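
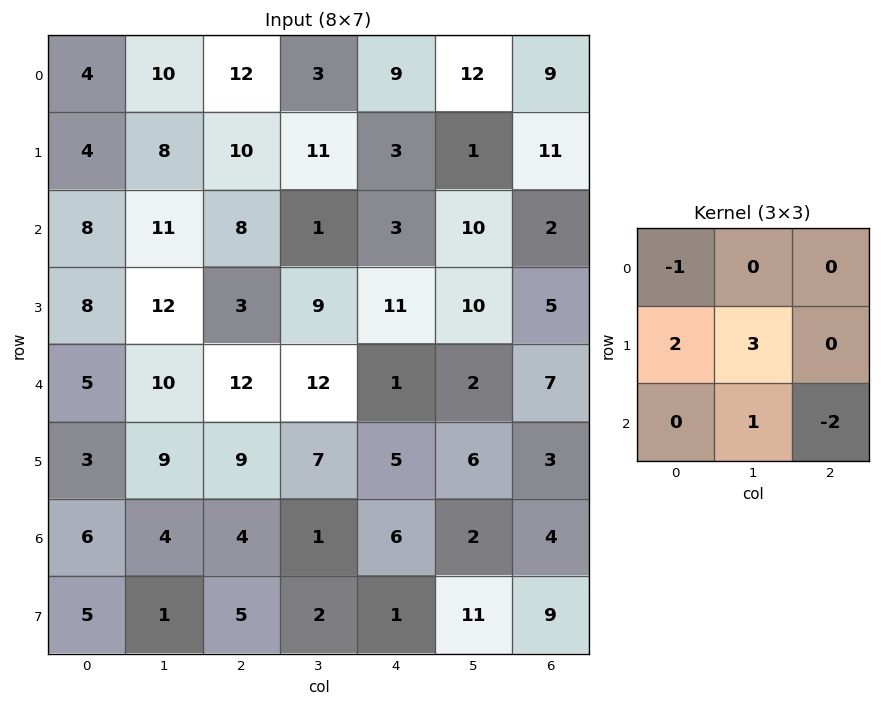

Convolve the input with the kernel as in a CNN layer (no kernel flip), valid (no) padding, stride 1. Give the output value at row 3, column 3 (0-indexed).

11

The receptive field on the input at this output position is [9 11 10 / 12 1 2 / 7 5 6]. Elementwise product with the kernel and sum: 9·-1 + 12·2 + 1·3 + 5·1 + 6·-2.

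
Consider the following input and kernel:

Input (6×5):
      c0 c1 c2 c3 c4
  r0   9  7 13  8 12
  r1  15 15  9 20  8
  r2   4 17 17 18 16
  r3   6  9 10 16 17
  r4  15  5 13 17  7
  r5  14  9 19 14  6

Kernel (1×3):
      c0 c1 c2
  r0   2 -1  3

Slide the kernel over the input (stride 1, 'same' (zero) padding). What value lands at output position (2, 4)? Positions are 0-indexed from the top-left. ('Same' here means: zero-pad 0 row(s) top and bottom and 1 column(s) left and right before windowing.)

The receptive field on the zero-padded input at this output position is [18 16 0]. Elementwise product with the kernel and sum: 18·2 + 16·-1 + 0·3.

20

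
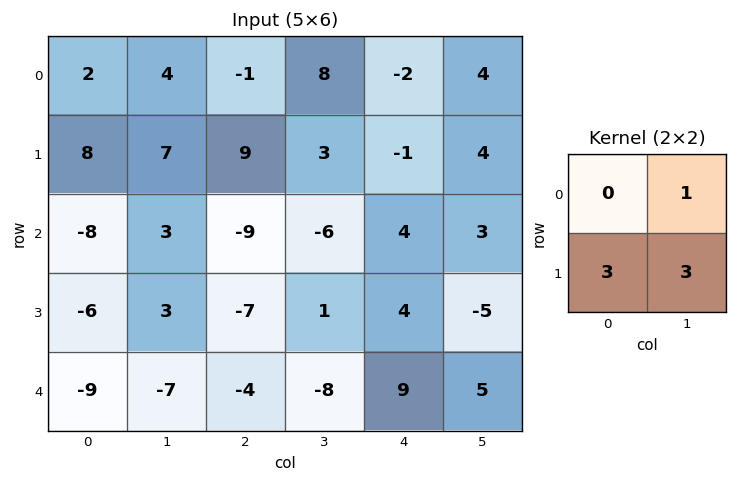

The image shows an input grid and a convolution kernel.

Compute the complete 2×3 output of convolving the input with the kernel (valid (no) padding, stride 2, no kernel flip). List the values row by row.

49 44 13
-6 -24 0

Output[0,0]: The receptive field on the input at this output position is [2 4 / 8 7]. Elementwise product with the kernel and sum: 4·1 + 8·3 + 7·3.
Output[0,1]: The receptive field on the input at this output position is [-1 8 / 9 3]. Elementwise product with the kernel and sum: 8·1 + 9·3 + 3·3.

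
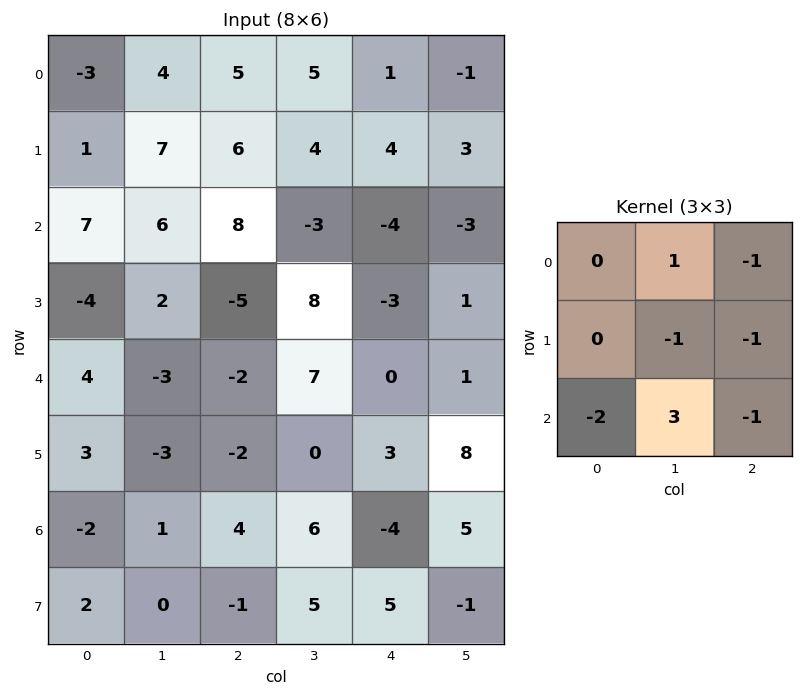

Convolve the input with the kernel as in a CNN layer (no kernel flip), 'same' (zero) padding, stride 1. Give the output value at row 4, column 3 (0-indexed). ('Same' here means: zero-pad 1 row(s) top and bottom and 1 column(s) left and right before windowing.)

5

The receptive field on the zero-padded input at this output position is [-5 8 -3 / -2 7 0 / -2 0 3]. Elementwise product with the kernel and sum: 8·1 + -3·-1 + 7·-1 + 0·-1 + -2·-2 + 0·3 + 3·-1.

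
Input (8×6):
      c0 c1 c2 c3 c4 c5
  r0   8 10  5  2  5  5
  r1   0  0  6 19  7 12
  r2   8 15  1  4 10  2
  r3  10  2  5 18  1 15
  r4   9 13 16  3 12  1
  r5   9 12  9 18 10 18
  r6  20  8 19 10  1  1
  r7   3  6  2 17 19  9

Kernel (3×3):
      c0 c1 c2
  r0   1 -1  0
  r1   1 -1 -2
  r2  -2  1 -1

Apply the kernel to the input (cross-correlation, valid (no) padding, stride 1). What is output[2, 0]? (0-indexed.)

The receptive field on the input at this output position is [8 15 1 / 10 2 5 / 9 13 16]. Elementwise product with the kernel and sum: 8·1 + 15·-1 + 10·1 + 2·-1 + 5·-2 + 9·-2 + 13·1 + 16·-1.

-30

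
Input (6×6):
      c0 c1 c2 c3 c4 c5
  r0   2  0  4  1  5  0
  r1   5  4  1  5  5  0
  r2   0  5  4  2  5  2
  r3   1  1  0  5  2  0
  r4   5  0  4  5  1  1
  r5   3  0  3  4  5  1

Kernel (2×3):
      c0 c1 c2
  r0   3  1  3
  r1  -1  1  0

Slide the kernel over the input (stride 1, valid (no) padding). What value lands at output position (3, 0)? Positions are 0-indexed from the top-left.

The receptive field on the input at this output position is [1 1 0 / 5 0 4]. Elementwise product with the kernel and sum: 1·3 + 1·1 + 0·3 + 5·-1 + 0·1.

-1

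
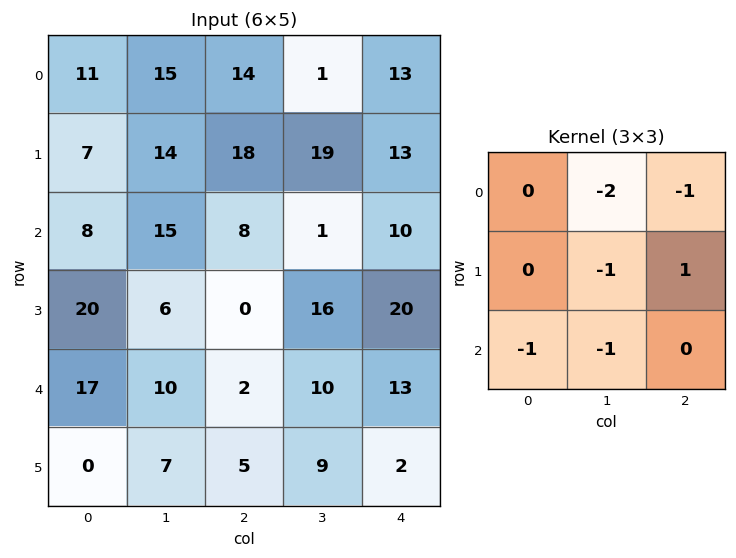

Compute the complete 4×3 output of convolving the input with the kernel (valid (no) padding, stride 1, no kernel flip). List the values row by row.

-63 -51 -30
-79 -68 -58
-71 -13 -20
-27 -20 -63

Output[0,0]: The receptive field on the input at this output position is [11 15 14 / 7 14 18 / 8 15 8]. Elementwise product with the kernel and sum: 15·-2 + 14·-1 + 14·-1 + 18·1 + 8·-1 + 15·-1.
Output[0,1]: The receptive field on the input at this output position is [15 14 1 / 14 18 19 / 15 8 1]. Elementwise product with the kernel and sum: 14·-2 + 1·-1 + 18·-1 + 19·1 + 15·-1 + 8·-1.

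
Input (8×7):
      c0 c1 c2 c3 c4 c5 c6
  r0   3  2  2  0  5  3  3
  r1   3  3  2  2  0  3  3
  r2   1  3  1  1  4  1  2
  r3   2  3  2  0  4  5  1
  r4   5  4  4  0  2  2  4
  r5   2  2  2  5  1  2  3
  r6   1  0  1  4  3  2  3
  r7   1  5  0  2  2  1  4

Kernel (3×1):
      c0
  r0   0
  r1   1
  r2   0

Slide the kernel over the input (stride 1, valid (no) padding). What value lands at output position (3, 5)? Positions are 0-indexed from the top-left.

The receptive field on the input at this output position is [5 / 2 / 2]. Elementwise product with the kernel and sum: 2·1.

2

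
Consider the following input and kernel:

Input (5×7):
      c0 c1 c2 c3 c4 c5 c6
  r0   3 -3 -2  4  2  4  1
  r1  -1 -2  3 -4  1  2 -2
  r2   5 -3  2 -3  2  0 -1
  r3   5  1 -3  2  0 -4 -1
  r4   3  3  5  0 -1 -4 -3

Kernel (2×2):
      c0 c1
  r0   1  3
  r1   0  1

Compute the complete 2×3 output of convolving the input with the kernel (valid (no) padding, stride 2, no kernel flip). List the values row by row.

-8 6 16
-3 -5 -2

Output[0,0]: The receptive field on the input at this output position is [3 -3 / -1 -2]. Elementwise product with the kernel and sum: 3·1 + -3·3 + -2·1.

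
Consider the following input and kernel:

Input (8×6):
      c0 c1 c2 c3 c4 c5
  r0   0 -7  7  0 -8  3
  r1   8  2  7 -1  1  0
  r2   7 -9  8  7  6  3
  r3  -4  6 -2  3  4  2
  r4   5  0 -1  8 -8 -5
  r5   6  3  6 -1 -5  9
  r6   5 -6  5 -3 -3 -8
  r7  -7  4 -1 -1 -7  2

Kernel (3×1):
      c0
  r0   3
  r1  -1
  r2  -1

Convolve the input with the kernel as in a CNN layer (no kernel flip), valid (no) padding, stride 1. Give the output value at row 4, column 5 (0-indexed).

The receptive field on the input at this output position is [-5 / 9 / -8]. Elementwise product with the kernel and sum: -5·3 + 9·-1 + -8·-1.

-16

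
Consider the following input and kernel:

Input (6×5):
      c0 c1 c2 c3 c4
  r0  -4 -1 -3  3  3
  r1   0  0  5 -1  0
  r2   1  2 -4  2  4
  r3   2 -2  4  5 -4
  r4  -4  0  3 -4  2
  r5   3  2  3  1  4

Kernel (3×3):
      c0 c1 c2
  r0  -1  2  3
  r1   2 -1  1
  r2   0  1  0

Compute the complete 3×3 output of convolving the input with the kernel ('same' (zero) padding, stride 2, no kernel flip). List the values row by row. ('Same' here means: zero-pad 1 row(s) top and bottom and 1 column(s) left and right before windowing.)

Output[0,0]: The receptive field on the zero-padded input at this output position is [0 0 0 / 0 -4 -1 / 0 0 0]. Elementwise product with the kernel and sum: 0·-1 + 0·2 + 0·3 + 0·2 + -4·-1 + -1·1 + 0·1.

3 9 3
3 21 -3
5 21 -19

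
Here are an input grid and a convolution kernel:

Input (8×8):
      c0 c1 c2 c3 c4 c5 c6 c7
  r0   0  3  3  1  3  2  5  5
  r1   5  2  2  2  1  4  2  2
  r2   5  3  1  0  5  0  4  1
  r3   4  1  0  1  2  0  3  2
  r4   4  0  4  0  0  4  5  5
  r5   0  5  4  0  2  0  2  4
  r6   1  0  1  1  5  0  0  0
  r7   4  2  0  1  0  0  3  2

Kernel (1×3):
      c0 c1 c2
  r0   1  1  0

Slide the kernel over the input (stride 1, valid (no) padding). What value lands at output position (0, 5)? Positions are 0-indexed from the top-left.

The receptive field on the input at this output position is [2 5 5]. Elementwise product with the kernel and sum: 2·1 + 5·1.

7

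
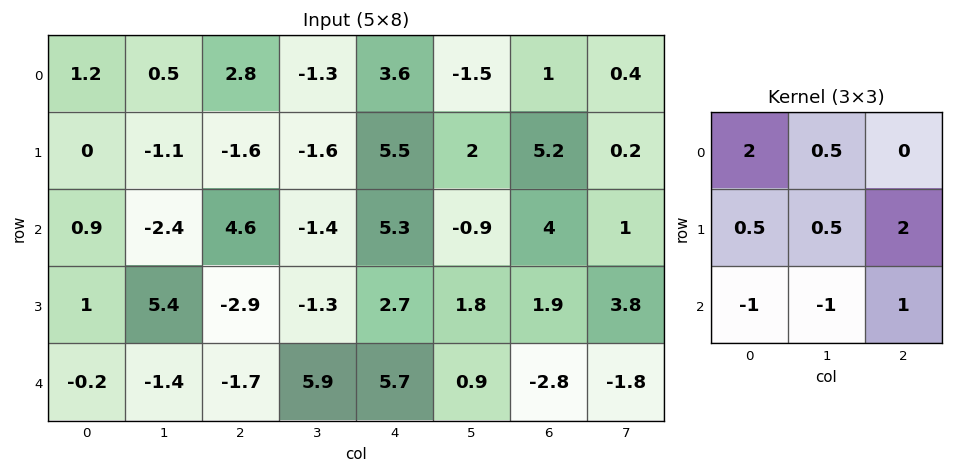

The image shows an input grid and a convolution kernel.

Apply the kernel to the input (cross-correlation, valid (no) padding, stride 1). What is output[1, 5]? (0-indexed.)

The receptive field on the input at this output position is [2 5.2 0.2 / -0.9 4 1 / 1.8 1.9 3.8]. Elementwise product with the kernel and sum: 2·2 + 5.2·0.5 + -0.9·0.5 + 4·0.5 + 1·2 + 1.8·-1 + 1.9·-1 + 3.8·1.

10.25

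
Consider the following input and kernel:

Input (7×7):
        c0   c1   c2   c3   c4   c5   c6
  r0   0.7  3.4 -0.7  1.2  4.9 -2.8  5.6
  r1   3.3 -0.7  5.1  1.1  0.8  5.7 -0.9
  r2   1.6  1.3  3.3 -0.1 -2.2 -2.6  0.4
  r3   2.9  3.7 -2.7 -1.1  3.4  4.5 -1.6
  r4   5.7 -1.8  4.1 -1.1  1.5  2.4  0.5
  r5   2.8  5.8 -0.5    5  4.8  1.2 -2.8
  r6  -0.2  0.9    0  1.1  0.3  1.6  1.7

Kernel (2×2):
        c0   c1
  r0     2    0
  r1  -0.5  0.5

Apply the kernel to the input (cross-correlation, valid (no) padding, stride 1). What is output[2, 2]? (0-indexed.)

7.4

The receptive field on the input at this output position is [3.3 -0.1 / -2.7 -1.1]. Elementwise product with the kernel and sum: 3.3·2 + -2.7·-0.5 + -1.1·0.5.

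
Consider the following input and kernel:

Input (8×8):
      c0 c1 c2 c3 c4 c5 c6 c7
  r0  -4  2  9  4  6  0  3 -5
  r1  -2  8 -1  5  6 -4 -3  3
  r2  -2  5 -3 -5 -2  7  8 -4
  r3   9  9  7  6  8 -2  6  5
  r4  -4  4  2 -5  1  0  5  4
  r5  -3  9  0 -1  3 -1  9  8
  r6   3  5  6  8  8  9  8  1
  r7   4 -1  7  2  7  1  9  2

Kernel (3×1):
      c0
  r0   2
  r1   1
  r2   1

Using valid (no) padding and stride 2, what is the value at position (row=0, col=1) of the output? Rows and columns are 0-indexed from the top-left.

14

The receptive field on the input at this output position is [9 / -1 / -3]. Elementwise product with the kernel and sum: 9·2 + -1·1 + -3·1.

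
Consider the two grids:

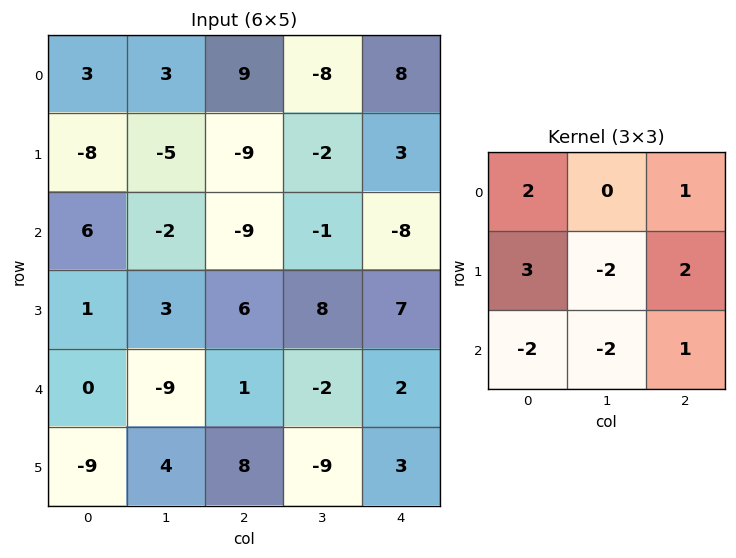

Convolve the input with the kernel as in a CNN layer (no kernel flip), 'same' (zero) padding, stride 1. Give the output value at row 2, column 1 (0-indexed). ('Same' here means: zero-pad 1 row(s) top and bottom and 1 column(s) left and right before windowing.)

The receptive field on the zero-padded input at this output position is [-8 -5 -9 / 6 -2 -9 / 1 3 6]. Elementwise product with the kernel and sum: -8·2 + -9·1 + 6·3 + -2·-2 + -9·2 + 1·-2 + 3·-2 + 6·1.

-23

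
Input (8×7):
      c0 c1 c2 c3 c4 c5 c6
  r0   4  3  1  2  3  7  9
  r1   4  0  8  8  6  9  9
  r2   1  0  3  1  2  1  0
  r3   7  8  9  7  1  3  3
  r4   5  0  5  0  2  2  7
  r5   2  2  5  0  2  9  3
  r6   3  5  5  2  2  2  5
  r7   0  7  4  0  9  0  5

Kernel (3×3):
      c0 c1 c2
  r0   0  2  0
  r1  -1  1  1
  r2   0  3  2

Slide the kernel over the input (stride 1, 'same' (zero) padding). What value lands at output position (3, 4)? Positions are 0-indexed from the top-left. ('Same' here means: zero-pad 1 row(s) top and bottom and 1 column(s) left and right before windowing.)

The receptive field on the zero-padded input at this output position is [1 2 1 / 7 1 3 / 0 2 2]. Elementwise product with the kernel and sum: 2·2 + 7·-1 + 1·1 + 3·1 + 2·3 + 2·2.

11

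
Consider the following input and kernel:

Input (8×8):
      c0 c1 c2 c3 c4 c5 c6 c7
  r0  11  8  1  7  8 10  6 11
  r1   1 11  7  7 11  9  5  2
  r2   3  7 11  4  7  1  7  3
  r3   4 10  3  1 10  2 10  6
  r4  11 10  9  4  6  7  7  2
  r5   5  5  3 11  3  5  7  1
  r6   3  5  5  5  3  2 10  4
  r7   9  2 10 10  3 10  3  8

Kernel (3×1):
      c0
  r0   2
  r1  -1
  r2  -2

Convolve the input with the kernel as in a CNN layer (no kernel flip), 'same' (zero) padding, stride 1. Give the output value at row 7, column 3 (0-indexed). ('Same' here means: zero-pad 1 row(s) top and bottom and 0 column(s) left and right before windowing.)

The receptive field on the zero-padded input at this output position is [5 / 10 / 0]. Elementwise product with the kernel and sum: 5·2 + 10·-1 + 0·-2.

0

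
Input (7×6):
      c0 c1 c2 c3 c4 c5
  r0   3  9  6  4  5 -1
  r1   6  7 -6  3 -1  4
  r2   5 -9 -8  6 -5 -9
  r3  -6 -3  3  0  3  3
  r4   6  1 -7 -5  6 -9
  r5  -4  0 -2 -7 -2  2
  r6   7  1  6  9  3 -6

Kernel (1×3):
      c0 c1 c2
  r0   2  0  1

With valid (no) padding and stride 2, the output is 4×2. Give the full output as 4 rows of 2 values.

Output[0,0]: The receptive field on the input at this output position is [3 9 6]. Elementwise product with the kernel and sum: 3·2 + 6·1.
Output[0,1]: The receptive field on the input at this output position is [6 4 5]. Elementwise product with the kernel and sum: 6·2 + 5·1.

12 17
2 -21
5 -8
20 15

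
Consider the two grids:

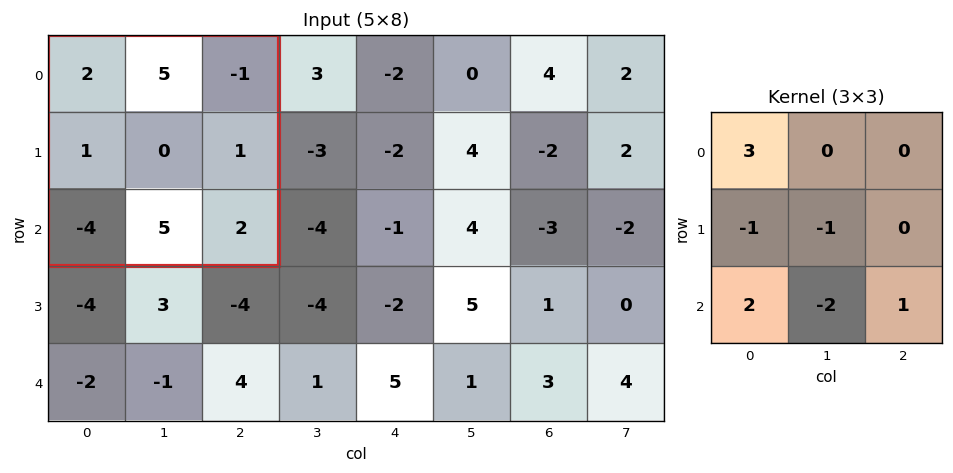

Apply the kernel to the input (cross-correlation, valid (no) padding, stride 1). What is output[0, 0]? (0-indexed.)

The receptive field on the input at this output position is [2 5 -1 / 1 0 1 / -4 5 2]. Elementwise product with the kernel and sum: 2·3 + 1·-1 + 0·-1 + -4·2 + 5·-2 + 2·1.

-11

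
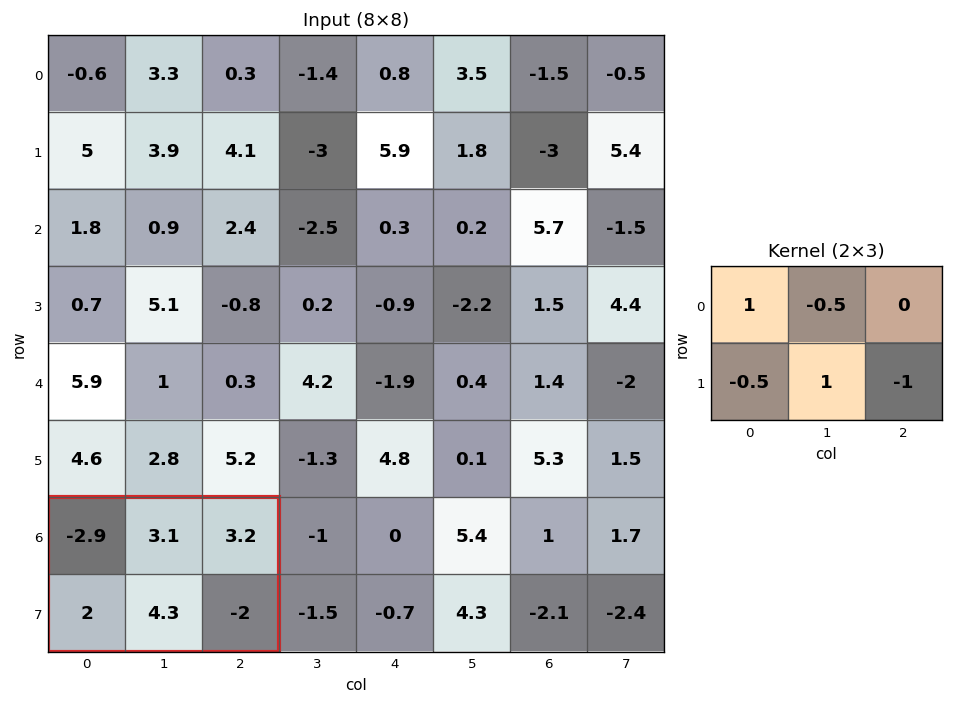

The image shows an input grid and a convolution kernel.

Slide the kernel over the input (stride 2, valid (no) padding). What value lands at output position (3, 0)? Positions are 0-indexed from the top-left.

0.85

The receptive field on the input at this output position is [-2.9 3.1 3.2 / 2 4.3 -2]. Elementwise product with the kernel and sum: -2.9·1 + 3.1·-0.5 + 2·-0.5 + 4.3·1 + -2·-1.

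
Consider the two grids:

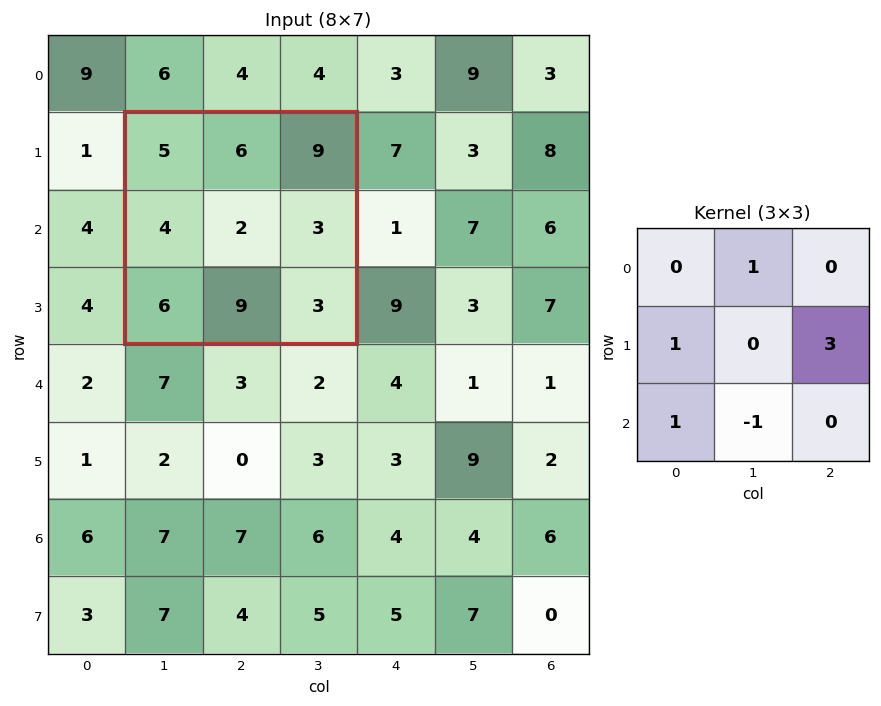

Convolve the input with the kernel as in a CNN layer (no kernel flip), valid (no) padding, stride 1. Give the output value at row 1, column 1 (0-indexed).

The receptive field on the input at this output position is [5 6 9 / 4 2 3 / 6 9 3]. Elementwise product with the kernel and sum: 6·1 + 4·1 + 3·3 + 6·1 + 9·-1.

16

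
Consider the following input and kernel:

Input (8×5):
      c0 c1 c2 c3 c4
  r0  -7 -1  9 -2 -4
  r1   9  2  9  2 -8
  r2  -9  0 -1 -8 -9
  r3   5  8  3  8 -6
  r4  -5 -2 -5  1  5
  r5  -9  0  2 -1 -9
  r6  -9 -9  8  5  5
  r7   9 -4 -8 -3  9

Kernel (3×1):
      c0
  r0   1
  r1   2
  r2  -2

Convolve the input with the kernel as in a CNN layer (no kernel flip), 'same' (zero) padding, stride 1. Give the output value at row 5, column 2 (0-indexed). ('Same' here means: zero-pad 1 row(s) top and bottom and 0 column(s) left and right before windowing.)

The receptive field on the zero-padded input at this output position is [-5 / 2 / 8]. Elementwise product with the kernel and sum: -5·1 + 2·2 + 8·-2.

-17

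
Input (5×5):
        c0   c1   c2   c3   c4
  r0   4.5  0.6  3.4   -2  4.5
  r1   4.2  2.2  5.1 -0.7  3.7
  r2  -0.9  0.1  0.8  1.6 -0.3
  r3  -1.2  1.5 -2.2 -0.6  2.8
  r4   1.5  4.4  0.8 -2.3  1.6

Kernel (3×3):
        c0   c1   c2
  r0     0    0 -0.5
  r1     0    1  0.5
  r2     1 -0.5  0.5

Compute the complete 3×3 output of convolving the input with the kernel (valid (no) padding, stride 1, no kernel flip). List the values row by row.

Output[0,0]: The receptive field on the input at this output position is [4.5 0.6 3.4 / 4.2 2.2 5.1 / -0.9 0.1 0.8]. Elementwise product with the kernel and sum: 3.4·-0.5 + 2.2·1 + 5.1·0.5 + -0.9·1 + 0.1·-0.5 + 0.8·0.5.
Output[0,1]: The receptive field on the input at this output position is [0.6 3.4 -2 / 2.2 5.1 -0.7 / 0.1 0.8 1.6]. Elementwise product with the kernel and sum: -2·-0.5 + 5.1·1 + -0.7·0.5 + 0.1·1 + 0.8·-0.5 + 1.6·0.5.

2.5 6.25 -1.25
-5.1 4.25 -0.9
-0.3 -0.45 3.7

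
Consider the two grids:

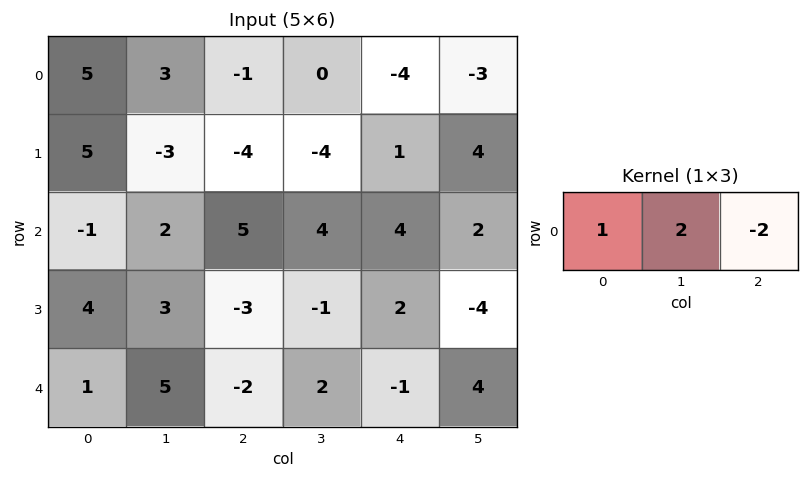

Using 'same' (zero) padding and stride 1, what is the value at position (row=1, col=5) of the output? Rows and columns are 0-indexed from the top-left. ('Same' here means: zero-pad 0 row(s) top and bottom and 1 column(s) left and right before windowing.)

9

The receptive field on the zero-padded input at this output position is [1 4 0]. Elementwise product with the kernel and sum: 1·1 + 4·2 + 0·-2.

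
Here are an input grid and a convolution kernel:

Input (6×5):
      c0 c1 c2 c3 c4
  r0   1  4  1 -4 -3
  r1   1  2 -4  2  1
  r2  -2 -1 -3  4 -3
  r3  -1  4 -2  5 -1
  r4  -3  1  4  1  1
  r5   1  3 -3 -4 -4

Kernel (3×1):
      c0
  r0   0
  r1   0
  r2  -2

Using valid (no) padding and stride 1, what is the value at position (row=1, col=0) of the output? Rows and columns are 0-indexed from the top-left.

The receptive field on the input at this output position is [1 / -2 / -1]. Elementwise product with the kernel and sum: -1·-2.

2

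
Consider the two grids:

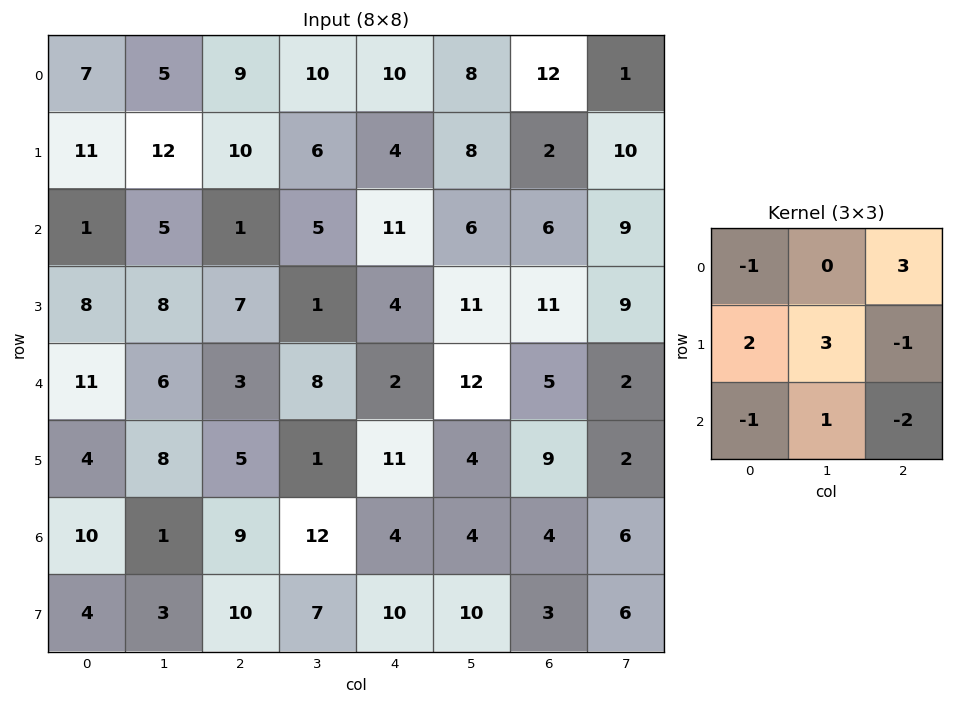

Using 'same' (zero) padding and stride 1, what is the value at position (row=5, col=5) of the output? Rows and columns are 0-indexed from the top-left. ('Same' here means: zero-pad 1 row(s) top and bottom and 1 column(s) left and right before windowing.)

The receptive field on the zero-padded input at this output position is [2 12 5 / 11 4 9 / 4 4 4]. Elementwise product with the kernel and sum: 2·-1 + 5·3 + 11·2 + 4·3 + 9·-1 + 4·-1 + 4·1 + 4·-2.

30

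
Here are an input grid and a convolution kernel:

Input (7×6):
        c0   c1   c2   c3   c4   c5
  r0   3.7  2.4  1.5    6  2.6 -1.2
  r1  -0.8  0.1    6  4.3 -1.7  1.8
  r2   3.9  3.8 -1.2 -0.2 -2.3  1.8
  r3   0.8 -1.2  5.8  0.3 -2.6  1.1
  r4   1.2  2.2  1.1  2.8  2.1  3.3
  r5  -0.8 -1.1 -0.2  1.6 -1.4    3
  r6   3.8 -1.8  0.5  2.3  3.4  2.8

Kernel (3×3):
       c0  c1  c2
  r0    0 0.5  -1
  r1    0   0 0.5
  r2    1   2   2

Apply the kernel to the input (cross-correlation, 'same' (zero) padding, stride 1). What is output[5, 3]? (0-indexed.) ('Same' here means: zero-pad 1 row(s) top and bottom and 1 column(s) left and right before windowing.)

The receptive field on the zero-padded input at this output position is [1.1 2.8 2.1 / -0.2 1.6 -1.4 / 0.5 2.3 3.4]. Elementwise product with the kernel and sum: 2.8·0.5 + 2.1·-1 + -1.4·0.5 + 0.5·1 + 2.3·2 + 3.4·2.

10.5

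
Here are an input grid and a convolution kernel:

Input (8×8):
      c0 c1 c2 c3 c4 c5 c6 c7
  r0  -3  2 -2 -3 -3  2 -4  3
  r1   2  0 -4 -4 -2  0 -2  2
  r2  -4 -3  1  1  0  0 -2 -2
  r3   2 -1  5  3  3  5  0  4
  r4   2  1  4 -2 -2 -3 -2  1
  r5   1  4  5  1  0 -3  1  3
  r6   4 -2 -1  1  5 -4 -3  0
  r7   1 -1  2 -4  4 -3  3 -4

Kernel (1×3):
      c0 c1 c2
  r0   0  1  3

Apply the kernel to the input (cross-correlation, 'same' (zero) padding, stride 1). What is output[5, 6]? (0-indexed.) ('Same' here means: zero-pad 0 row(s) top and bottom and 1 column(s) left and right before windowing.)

The receptive field on the zero-padded input at this output position is [-3 1 3]. Elementwise product with the kernel and sum: 1·1 + 3·3.

10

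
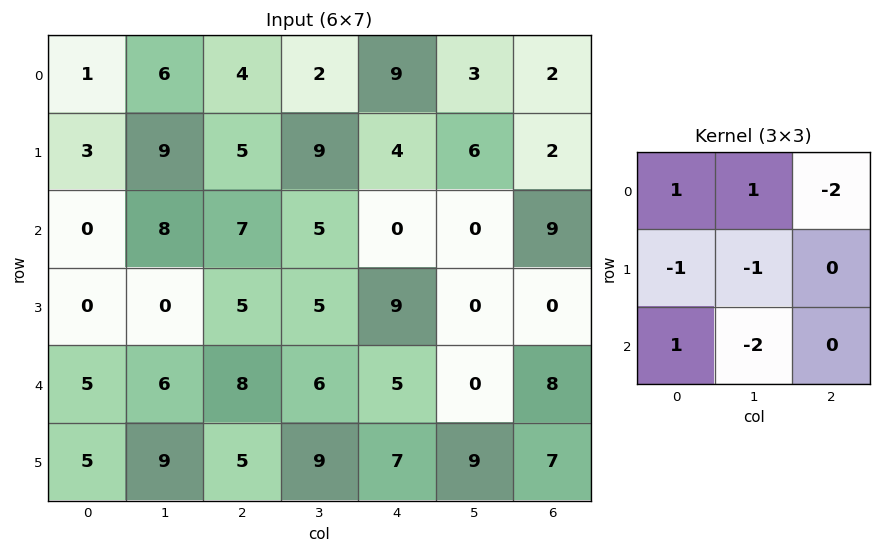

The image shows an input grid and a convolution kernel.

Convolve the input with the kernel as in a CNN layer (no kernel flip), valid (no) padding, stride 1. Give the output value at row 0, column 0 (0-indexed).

The receptive field on the input at this output position is [1 6 4 / 3 9 5 / 0 8 7]. Elementwise product with the kernel and sum: 1·1 + 6·1 + 4·-2 + 3·-1 + 9·-1 + 0·1 + 8·-2.

-29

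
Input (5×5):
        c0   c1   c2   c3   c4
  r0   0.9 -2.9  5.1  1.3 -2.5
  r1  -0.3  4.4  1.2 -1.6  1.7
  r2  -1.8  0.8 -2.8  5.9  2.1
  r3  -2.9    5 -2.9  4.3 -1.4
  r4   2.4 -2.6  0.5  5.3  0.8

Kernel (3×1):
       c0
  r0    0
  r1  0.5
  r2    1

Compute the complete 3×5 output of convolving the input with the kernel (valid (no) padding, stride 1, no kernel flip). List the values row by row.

Output[0,0]: The receptive field on the input at this output position is [0.9 / -0.3 / -1.8]. Elementwise product with the kernel and sum: -0.3·0.5 + -1.8·1.

-1.95 3 -2.2 5.1 2.95
-3.8 5.4 -4.3 7.25 -0.35
0.95 -0.1 -0.95 7.45 0.1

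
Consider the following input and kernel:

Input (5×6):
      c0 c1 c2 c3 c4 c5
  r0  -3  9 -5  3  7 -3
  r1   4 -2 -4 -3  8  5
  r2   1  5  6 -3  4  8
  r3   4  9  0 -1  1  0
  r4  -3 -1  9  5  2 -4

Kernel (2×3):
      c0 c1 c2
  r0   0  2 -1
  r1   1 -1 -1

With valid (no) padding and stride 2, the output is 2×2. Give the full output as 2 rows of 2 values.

Output[0,0]: The receptive field on the input at this output position is [-3 9 -5 / 4 -2 -4]. Elementwise product with the kernel and sum: 9·2 + -5·-1 + 4·1 + -2·-1 + -4·-1.
Output[0,1]: The receptive field on the input at this output position is [-5 3 7 / -4 -3 8]. Elementwise product with the kernel and sum: 3·2 + 7·-1 + -4·1 + -3·-1 + 8·-1.

33 -10
-1 -10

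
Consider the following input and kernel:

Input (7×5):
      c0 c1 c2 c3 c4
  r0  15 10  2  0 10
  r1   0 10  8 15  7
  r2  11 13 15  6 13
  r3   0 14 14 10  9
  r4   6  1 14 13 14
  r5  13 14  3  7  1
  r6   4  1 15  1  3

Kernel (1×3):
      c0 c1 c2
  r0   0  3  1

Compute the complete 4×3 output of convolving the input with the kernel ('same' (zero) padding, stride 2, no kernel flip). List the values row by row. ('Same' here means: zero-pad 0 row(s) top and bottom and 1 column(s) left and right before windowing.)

55 6 30
46 51 39
19 55 42
13 46 9

Output[0,0]: The receptive field on the zero-padded input at this output position is [0 15 10]. Elementwise product with the kernel and sum: 15·3 + 10·1.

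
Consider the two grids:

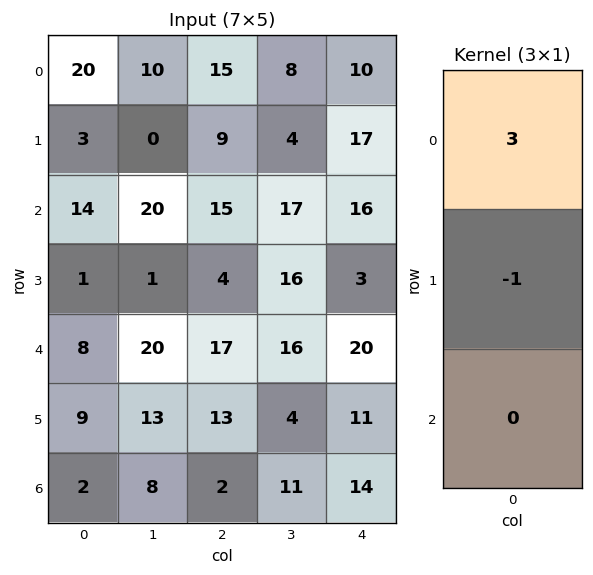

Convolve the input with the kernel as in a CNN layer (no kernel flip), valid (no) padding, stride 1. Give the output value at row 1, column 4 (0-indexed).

35

The receptive field on the input at this output position is [17 / 16 / 3]. Elementwise product with the kernel and sum: 17·3 + 16·-1.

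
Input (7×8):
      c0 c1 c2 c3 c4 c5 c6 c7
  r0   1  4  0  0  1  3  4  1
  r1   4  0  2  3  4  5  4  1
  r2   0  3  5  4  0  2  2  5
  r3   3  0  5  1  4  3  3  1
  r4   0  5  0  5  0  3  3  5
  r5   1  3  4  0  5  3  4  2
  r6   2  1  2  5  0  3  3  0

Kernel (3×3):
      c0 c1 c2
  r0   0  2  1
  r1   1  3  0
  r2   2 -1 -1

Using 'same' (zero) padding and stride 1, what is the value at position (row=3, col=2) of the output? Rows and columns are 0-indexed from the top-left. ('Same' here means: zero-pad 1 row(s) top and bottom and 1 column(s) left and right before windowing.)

The receptive field on the zero-padded input at this output position is [3 5 4 / 0 5 1 / 5 0 5]. Elementwise product with the kernel and sum: 5·2 + 4·1 + 0·1 + 5·3 + 5·2 + 0·-1 + 5·-1.

34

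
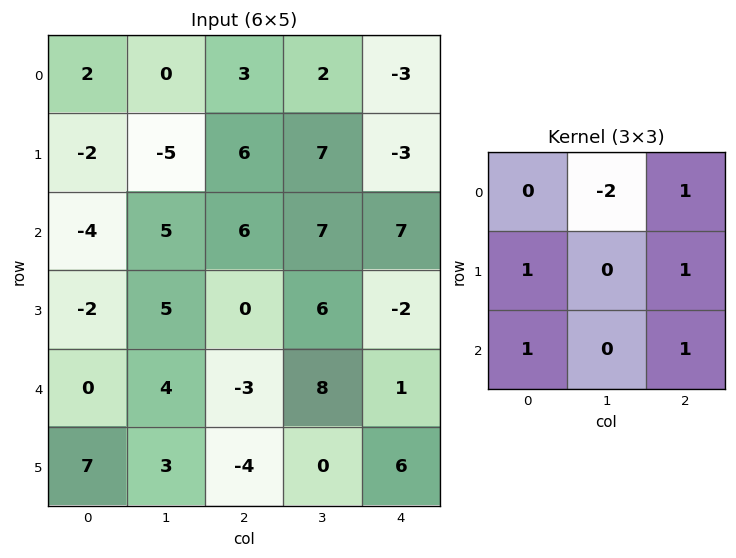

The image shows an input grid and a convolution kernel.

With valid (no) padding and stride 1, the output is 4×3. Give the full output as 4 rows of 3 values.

Output[0,0]: The receptive field on the input at this output position is [2 0 3 / -2 -5 6 / -4 5 6]. Elementwise product with the kernel and sum: 0·-2 + 3·1 + -2·1 + 6·1 + -4·1 + 6·1.

9 10 9
16 18 -6
-9 18 -11
-10 21 -14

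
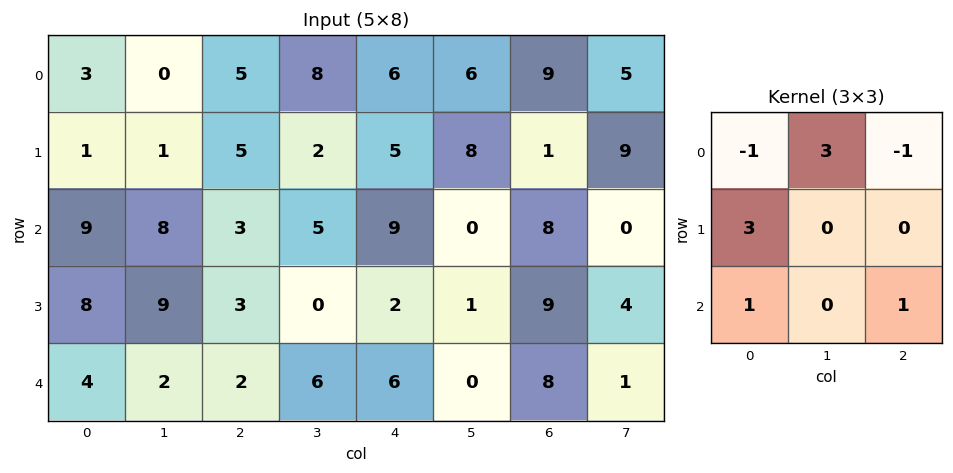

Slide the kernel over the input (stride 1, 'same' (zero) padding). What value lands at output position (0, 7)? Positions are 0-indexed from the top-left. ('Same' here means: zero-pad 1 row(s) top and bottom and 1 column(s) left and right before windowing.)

28

The receptive field on the zero-padded input at this output position is [0 0 0 / 9 5 0 / 1 9 0]. Elementwise product with the kernel and sum: 0·-1 + 0·3 + 0·-1 + 9·3 + 1·1 + 0·1.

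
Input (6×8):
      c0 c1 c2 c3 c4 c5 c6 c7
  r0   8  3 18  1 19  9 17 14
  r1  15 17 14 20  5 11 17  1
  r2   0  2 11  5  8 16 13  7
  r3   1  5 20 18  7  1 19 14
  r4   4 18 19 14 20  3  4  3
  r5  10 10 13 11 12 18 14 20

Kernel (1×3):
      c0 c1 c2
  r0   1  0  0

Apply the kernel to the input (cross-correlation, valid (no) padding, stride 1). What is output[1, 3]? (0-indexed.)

20

The receptive field on the input at this output position is [20 5 11]. Elementwise product with the kernel and sum: 20·1.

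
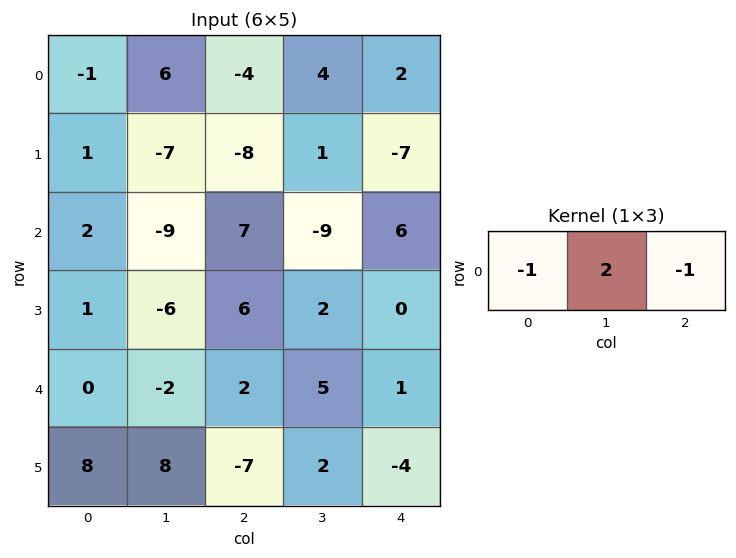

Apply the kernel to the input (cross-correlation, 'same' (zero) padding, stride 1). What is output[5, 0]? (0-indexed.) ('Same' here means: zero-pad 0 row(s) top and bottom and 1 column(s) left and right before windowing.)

The receptive field on the zero-padded input at this output position is [0 8 8]. Elementwise product with the kernel and sum: 0·-1 + 8·2 + 8·-1.

8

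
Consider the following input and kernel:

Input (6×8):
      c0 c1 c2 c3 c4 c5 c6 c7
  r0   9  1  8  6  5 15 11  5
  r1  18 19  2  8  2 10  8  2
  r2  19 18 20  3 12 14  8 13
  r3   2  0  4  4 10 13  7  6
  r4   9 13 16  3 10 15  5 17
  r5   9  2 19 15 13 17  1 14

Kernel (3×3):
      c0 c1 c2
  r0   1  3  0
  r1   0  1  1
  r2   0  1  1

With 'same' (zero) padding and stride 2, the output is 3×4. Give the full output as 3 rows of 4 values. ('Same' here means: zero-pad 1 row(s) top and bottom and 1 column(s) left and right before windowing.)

Output[0,0]: The receptive field on the zero-padded input at this output position is [0 0 0 / 0 9 1 / 0 18 19]. Elementwise product with the kernel and sum: 0·1 + 0·3 + 9·1 + 1·1 + 18·1 + 19·1.

47 24 32 26
93 56 63 68
39 65 89 71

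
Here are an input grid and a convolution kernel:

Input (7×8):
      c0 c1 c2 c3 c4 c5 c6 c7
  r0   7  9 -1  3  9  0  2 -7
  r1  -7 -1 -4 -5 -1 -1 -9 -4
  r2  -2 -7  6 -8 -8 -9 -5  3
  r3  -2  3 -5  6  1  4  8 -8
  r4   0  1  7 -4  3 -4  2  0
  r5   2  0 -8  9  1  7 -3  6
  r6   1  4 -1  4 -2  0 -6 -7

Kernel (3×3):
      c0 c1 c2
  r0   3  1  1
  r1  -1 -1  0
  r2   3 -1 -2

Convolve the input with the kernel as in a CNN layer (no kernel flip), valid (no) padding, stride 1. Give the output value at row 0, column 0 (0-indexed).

26

The receptive field on the input at this output position is [7 9 -1 / -7 -1 -4 / -2 -7 6]. Elementwise product with the kernel and sum: 7·3 + 9·1 + -1·1 + -7·-1 + -1·-1 + -2·3 + -7·-1 + 6·-2.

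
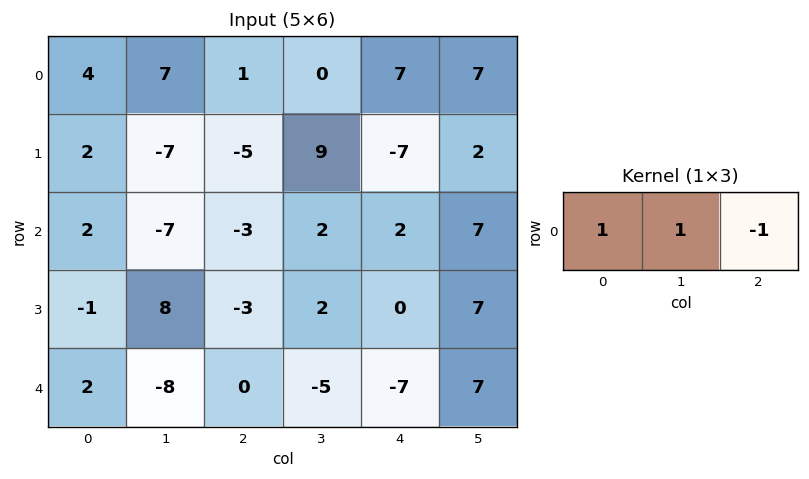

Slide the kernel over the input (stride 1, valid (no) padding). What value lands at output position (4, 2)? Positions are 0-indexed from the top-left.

2

The receptive field on the input at this output position is [0 -5 -7]. Elementwise product with the kernel and sum: 0·1 + -5·1 + -7·-1.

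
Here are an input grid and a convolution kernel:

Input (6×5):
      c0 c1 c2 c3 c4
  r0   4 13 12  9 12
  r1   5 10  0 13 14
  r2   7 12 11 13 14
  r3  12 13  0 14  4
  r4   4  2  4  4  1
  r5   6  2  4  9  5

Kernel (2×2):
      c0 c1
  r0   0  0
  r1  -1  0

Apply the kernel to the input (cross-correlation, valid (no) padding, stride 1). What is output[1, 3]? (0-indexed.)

The receptive field on the input at this output position is [13 14 / 13 14]. Elementwise product with the kernel and sum: 13·-1.

-13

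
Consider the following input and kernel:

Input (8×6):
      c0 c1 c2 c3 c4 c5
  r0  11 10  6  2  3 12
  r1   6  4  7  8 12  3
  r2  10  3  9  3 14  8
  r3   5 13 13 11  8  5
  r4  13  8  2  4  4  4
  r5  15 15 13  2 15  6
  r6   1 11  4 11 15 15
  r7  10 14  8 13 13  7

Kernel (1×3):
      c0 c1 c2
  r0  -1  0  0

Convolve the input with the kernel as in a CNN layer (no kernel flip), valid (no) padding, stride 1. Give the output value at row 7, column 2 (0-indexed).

The receptive field on the input at this output position is [8 13 13]. Elementwise product with the kernel and sum: 8·-1.

-8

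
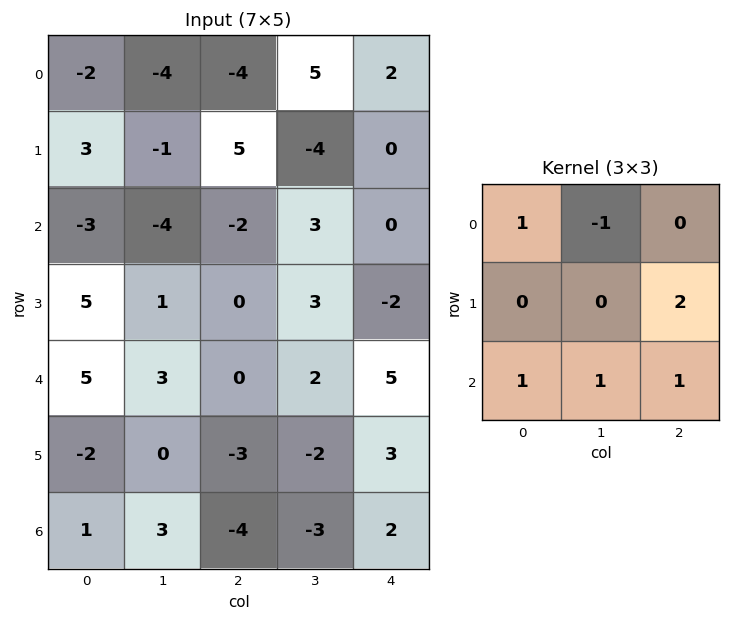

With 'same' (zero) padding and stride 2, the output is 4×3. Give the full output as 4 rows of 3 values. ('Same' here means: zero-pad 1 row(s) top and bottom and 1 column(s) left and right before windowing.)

-6 10 -4
-5 4 -3
-1 0 6
8 -3 -5

Output[0,0]: The receptive field on the zero-padded input at this output position is [0 0 0 / 0 -2 -4 / 0 3 -1]. Elementwise product with the kernel and sum: 0·1 + 0·-1 + -4·2 + 0·1 + 3·1 + -1·1.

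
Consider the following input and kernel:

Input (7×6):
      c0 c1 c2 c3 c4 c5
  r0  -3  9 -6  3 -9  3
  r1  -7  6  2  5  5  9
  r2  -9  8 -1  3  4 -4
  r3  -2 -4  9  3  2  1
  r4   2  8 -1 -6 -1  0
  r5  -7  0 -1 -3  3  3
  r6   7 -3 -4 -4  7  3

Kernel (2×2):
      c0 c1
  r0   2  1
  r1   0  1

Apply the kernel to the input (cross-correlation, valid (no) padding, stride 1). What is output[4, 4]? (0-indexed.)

The receptive field on the input at this output position is [-1 0 / 3 3]. Elementwise product with the kernel and sum: -1·2 + 0·1 + 3·1.

1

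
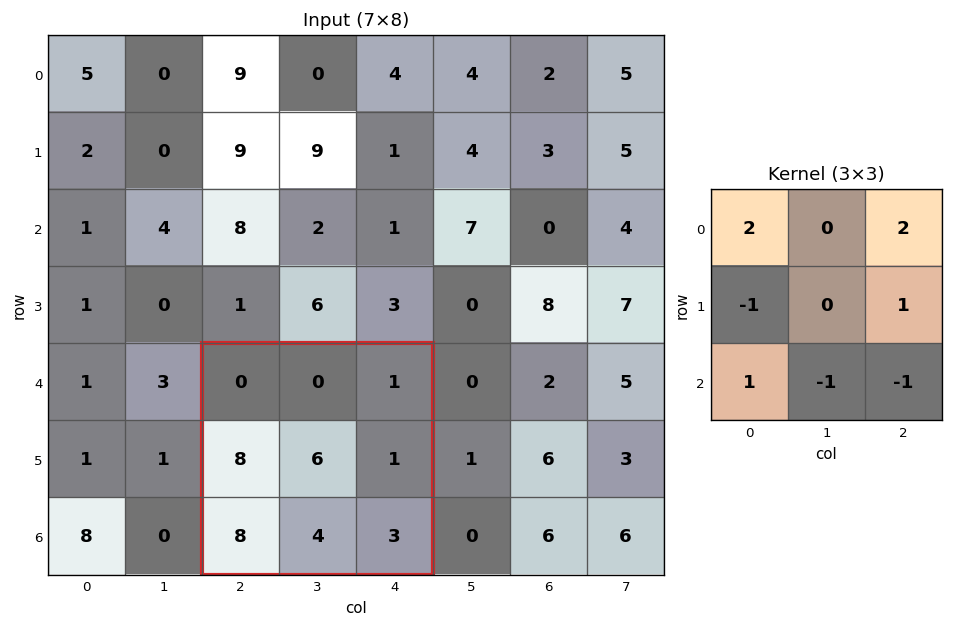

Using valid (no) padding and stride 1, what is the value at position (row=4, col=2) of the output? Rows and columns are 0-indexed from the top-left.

The receptive field on the input at this output position is [0 0 1 / 8 6 1 / 8 4 3]. Elementwise product with the kernel and sum: 0·2 + 1·2 + 8·-1 + 1·1 + 8·1 + 4·-1 + 3·-1.

-4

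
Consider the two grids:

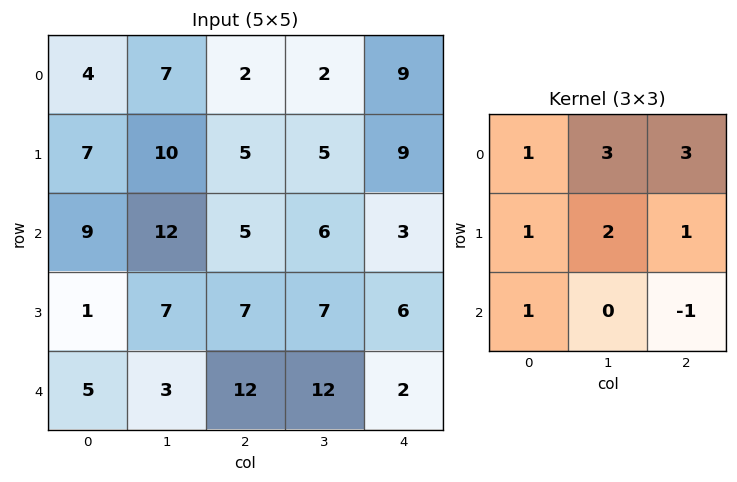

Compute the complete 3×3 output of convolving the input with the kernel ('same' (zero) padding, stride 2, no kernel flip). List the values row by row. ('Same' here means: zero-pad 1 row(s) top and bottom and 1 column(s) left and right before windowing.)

Output[0,0]: The receptive field on the zero-padded input at this output position is [0 0 0 / 0 4 7 / 0 7 10]. Elementwise product with the kernel and sum: 0·1 + 0·3 + 0·3 + 0·1 + 4·2 + 7·1 + 0·1 + 10·-1.
Output[0,1]: The receptive field on the zero-padded input at this output position is [0 0 0 / 7 2 2 / 10 5 5]. Elementwise product with the kernel and sum: 0·1 + 0·3 + 0·3 + 7·1 + 2·2 + 2·1 + 10·1 + 5·-1.

5 18 25
74 68 51
37 88 41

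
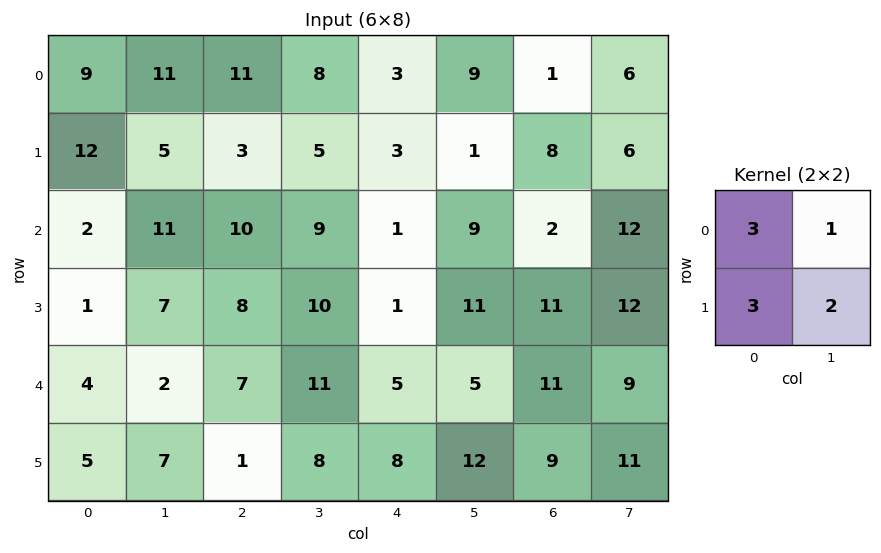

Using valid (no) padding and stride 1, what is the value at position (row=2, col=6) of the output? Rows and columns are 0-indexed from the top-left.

75

The receptive field on the input at this output position is [2 12 / 11 12]. Elementwise product with the kernel and sum: 2·3 + 12·1 + 11·3 + 12·2.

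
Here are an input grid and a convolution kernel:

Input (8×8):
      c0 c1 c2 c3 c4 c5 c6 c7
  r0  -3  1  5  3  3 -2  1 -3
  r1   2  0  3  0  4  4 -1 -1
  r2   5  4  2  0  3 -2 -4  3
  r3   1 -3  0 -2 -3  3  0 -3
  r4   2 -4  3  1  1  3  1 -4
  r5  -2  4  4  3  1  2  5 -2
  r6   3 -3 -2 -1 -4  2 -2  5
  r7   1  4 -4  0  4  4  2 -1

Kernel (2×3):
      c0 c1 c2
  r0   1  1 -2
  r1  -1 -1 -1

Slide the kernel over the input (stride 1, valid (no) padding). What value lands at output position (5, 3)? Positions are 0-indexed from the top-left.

The receptive field on the input at this output position is [3 1 2 / -1 -4 2]. Elementwise product with the kernel and sum: 3·1 + 1·1 + 2·-2 + -1·-1 + -4·-1 + 2·-1.

3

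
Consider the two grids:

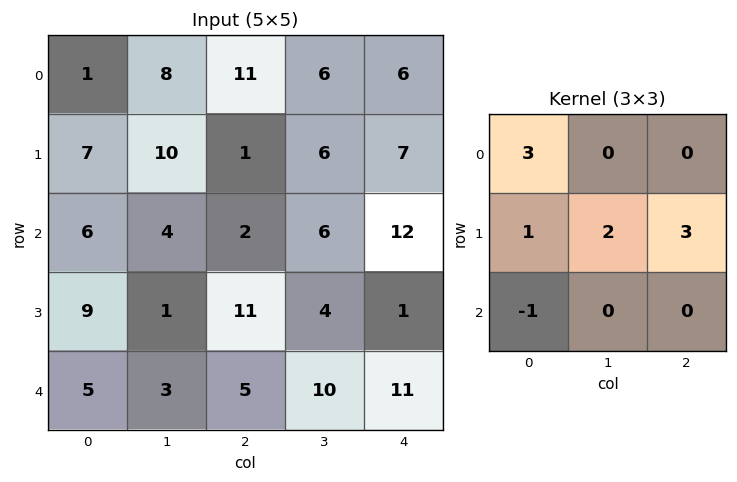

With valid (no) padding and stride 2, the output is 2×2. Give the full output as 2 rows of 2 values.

27 65
57 23

Output[0,0]: The receptive field on the input at this output position is [1 8 11 / 7 10 1 / 6 4 2]. Elementwise product with the kernel and sum: 1·3 + 7·1 + 10·2 + 1·3 + 6·-1.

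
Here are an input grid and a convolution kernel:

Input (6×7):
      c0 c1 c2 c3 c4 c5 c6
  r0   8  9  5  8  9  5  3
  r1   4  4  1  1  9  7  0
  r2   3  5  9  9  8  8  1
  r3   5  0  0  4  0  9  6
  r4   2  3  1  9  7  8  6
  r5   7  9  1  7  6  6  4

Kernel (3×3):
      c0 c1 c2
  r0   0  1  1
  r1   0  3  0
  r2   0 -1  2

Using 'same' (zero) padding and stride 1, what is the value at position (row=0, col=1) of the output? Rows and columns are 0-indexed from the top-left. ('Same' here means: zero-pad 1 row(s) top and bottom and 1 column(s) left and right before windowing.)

The receptive field on the zero-padded input at this output position is [0 0 0 / 8 9 5 / 4 4 1]. Elementwise product with the kernel and sum: 0·1 + 0·1 + 9·3 + 4·-1 + 1·2.

25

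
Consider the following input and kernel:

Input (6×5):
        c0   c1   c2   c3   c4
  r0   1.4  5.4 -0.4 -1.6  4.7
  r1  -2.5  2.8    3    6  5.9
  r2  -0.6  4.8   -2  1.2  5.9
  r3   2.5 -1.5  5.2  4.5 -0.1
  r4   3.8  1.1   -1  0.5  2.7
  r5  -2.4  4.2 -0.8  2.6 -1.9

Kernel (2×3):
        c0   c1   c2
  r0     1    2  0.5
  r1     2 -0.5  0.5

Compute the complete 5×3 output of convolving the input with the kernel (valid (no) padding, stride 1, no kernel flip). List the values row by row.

Output[0,0]: The receptive field on the input at this output position is [1.4 5.4 -0.4 / -2.5 2.8 3]. Elementwise product with the kernel and sum: 1.4·1 + 5.4·2 + -0.4·0.5 + -2.5·2 + 2.8·-0.5 + 3·0.5.

7.1 10.9 4.7
-0 23 16.3
16.35 -1.95 11.45
8.65 14.1 13.25
-1.8 9.45 -2.5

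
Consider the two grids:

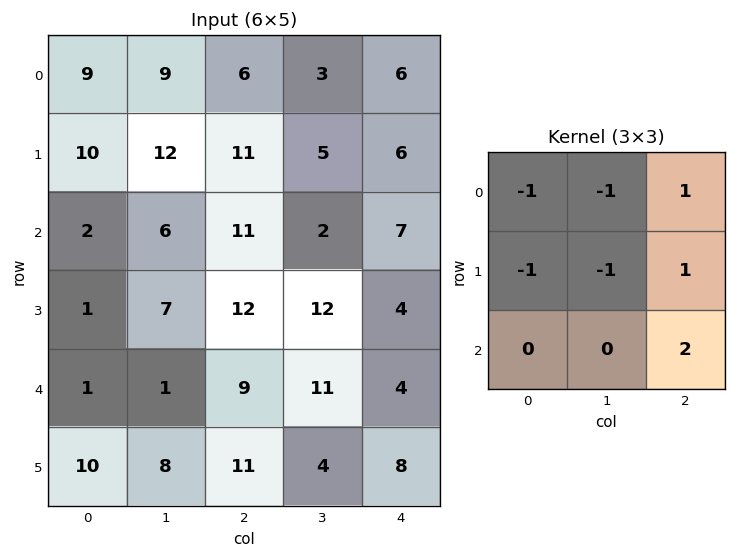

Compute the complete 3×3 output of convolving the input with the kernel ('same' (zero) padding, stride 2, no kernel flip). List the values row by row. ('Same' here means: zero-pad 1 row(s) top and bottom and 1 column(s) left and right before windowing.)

24 -2 -9
20 -9 -20
22 2 -31

Output[0,0]: The receptive field on the zero-padded input at this output position is [0 0 0 / 0 9 9 / 0 10 12]. Elementwise product with the kernel and sum: 0·-1 + 0·-1 + 0·1 + 0·-1 + 9·-1 + 9·1 + 12·2.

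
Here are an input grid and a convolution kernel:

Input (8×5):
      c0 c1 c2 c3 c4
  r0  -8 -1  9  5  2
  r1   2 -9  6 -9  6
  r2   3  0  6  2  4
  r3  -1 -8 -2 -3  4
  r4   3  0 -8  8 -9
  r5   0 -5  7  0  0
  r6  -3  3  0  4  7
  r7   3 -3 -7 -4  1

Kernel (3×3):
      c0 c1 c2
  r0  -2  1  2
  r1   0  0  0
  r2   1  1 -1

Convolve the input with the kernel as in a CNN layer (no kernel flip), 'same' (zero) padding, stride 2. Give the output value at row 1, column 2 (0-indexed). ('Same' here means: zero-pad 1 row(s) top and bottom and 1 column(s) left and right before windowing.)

The receptive field on the zero-padded input at this output position is [-9 6 0 / 2 4 0 / -3 4 0]. Elementwise product with the kernel and sum: -9·-2 + 6·1 + 0·2 + -3·1 + 4·1 + 0·-1.

25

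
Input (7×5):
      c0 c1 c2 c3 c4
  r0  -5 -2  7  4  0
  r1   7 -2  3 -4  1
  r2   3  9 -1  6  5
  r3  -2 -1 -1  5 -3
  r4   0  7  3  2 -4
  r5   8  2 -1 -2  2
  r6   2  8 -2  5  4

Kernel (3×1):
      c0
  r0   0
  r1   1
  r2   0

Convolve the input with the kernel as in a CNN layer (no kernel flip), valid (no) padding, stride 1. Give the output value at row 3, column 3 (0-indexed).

The receptive field on the input at this output position is [5 / 2 / -2]. Elementwise product with the kernel and sum: 2·1.

2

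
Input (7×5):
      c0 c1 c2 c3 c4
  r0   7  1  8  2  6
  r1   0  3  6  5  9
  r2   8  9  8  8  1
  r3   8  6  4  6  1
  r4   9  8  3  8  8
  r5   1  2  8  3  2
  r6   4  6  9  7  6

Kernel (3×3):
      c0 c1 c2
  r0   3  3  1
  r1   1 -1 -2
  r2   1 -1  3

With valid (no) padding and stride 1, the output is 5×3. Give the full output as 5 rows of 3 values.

Output[0,0]: The receptive field on the input at this output position is [7 1 8 / 0 3 6 / 8 9 8]. Elementwise product with the kernel and sum: 7·3 + 1·3 + 8·1 + 0·1 + 3·-1 + 6·-2 + 8·1 + 9·-1 + 8·3.
Output[0,1]: The receptive field on the input at this output position is [1 8 2 / 3 6 5 / 9 8 8]. Elementwise product with the kernel and sum: 1·3 + 8·3 + 2·1 + 3·1 + 6·-1 + 5·-2 + 9·1 + 8·-1 + 8·3.

40 41 22
12 37 41
63 78 64
64 28 21
62 47 62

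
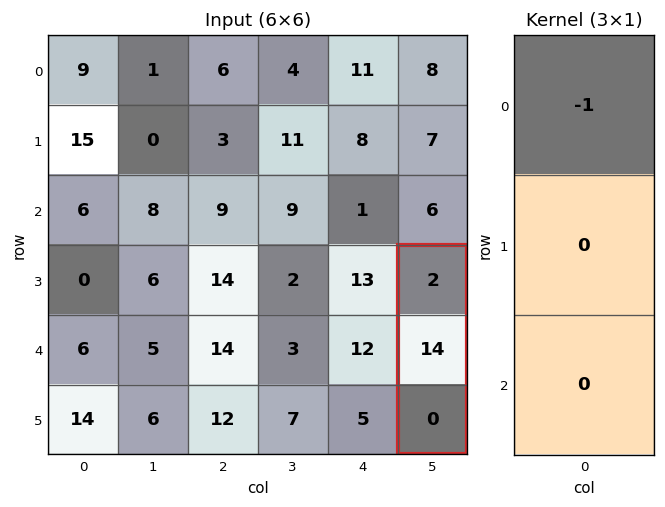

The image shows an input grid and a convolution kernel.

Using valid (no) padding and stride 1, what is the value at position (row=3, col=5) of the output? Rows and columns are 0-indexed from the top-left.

-2

The receptive field on the input at this output position is [2 / 14 / 0]. Elementwise product with the kernel and sum: 2·-1.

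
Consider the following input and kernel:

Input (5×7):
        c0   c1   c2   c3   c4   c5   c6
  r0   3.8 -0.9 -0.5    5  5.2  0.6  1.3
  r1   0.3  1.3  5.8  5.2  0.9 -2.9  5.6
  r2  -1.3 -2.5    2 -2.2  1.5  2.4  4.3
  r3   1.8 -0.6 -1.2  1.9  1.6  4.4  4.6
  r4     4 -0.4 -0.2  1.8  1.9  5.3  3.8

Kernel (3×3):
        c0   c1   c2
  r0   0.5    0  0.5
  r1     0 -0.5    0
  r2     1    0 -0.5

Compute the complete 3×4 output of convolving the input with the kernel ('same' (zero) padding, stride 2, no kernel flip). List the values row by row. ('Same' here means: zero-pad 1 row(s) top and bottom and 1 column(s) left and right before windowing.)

-2.55 -1.05 4.05 -3.55
1.6 0.7 0.1 0.8
-2.3 0.75 2.2 0.3

Output[0,0]: The receptive field on the zero-padded input at this output position is [0 0 0 / 0 3.8 -0.9 / 0 0.3 1.3]. Elementwise product with the kernel and sum: 0·0.5 + 0·0.5 + 3.8·-0.5 + 0·1 + 1.3·-0.5.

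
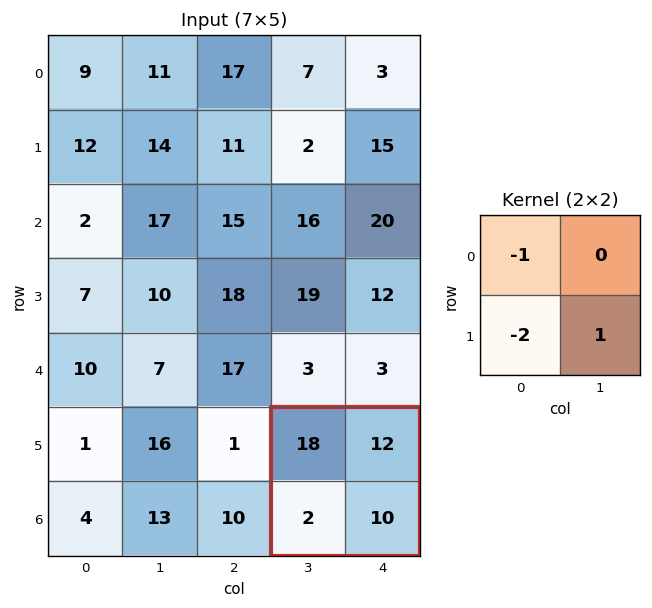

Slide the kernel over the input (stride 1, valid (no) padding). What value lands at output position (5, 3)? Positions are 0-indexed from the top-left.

-12

The receptive field on the input at this output position is [18 12 / 2 10]. Elementwise product with the kernel and sum: 18·-1 + 2·-2 + 10·1.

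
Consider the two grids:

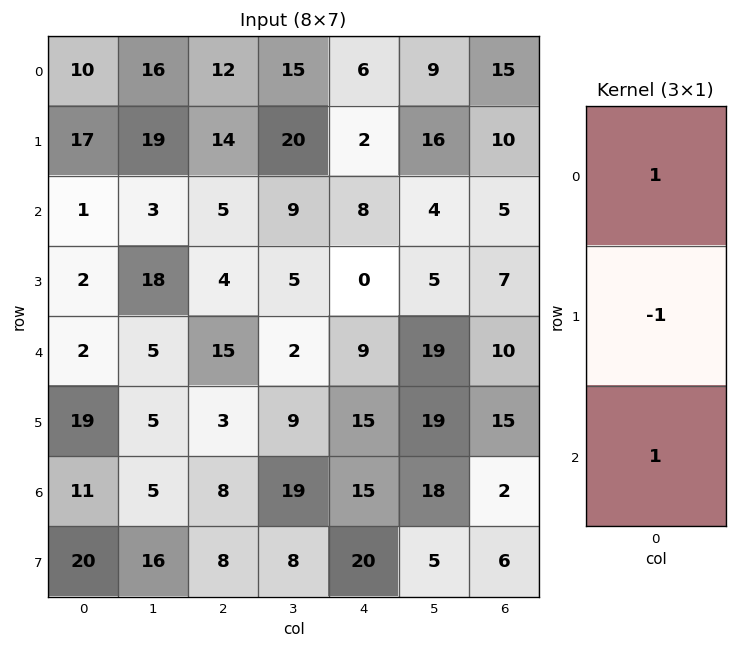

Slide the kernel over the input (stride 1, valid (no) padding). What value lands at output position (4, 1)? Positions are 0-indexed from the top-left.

The receptive field on the input at this output position is [5 / 5 / 5]. Elementwise product with the kernel and sum: 5·1 + 5·-1 + 5·1.

5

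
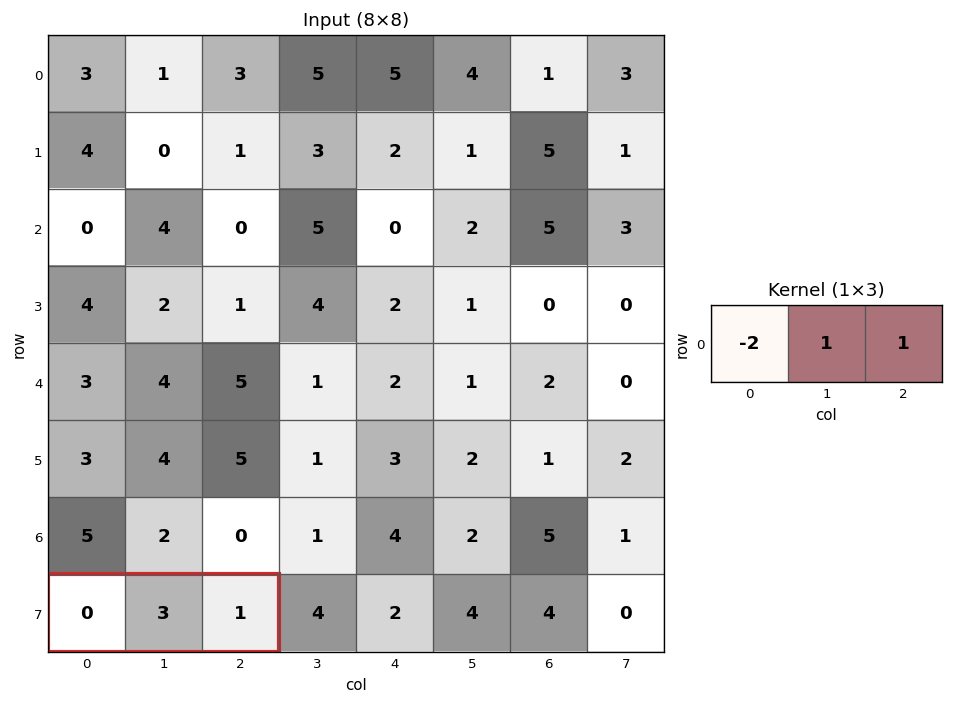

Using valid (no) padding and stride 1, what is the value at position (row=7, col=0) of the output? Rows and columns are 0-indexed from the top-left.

The receptive field on the input at this output position is [0 3 1]. Elementwise product with the kernel and sum: 0·-2 + 3·1 + 1·1.

4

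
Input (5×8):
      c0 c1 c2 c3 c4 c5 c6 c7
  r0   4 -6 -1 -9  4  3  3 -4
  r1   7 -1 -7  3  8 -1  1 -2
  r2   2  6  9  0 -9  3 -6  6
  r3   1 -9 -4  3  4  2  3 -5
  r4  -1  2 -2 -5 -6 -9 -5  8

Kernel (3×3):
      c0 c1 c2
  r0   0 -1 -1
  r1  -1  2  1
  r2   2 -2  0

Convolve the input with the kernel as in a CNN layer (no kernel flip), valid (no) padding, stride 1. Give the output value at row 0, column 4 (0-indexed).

The receptive field on the input at this output position is [4 3 3 / 8 -1 1 / -9 3 -6]. Elementwise product with the kernel and sum: 3·-1 + 3·-1 + 8·-1 + -1·2 + 1·1 + -9·2 + 3·-2.

-39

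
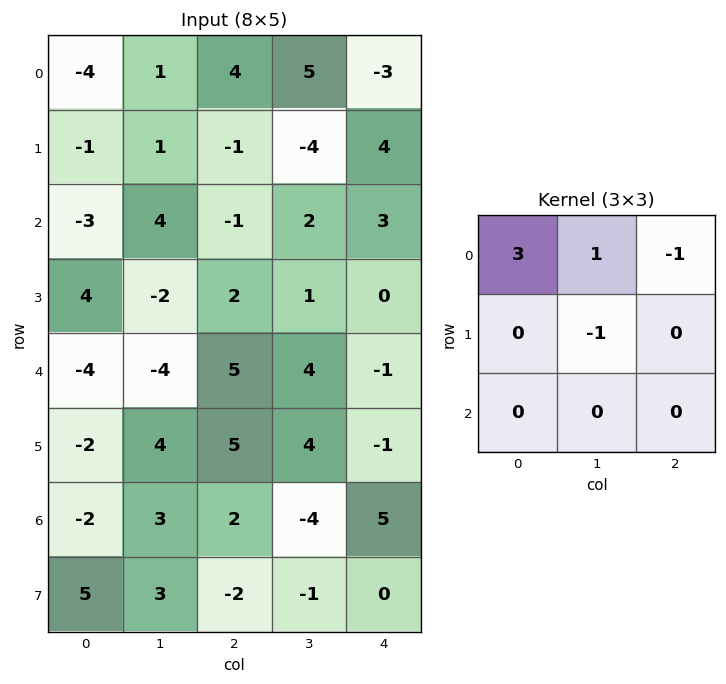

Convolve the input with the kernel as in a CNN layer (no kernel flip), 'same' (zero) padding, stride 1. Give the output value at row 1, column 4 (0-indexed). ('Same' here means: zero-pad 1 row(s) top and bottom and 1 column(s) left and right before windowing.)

8

The receptive field on the zero-padded input at this output position is [5 -3 0 / -4 4 0 / 2 3 0]. Elementwise product with the kernel and sum: 5·3 + -3·1 + 0·-1 + 4·-1.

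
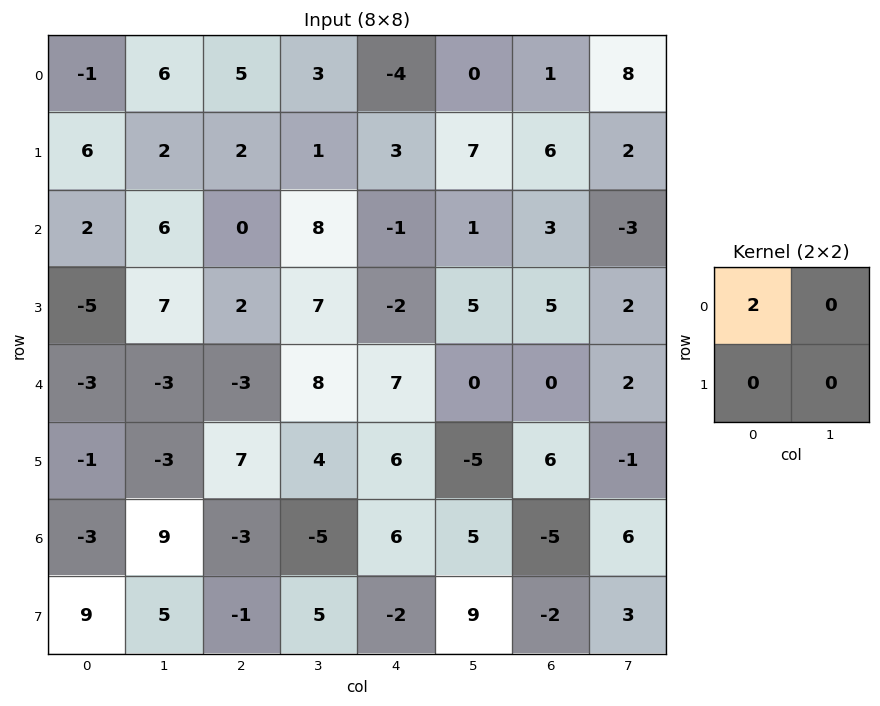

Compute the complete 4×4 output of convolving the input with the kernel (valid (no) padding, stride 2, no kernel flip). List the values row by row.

-2 10 -8 2
4 0 -2 6
-6 -6 14 0
-6 -6 12 -10

Output[0,0]: The receptive field on the input at this output position is [-1 6 / 6 2]. Elementwise product with the kernel and sum: -1·2.
Output[0,1]: The receptive field on the input at this output position is [5 3 / 2 1]. Elementwise product with the kernel and sum: 5·2.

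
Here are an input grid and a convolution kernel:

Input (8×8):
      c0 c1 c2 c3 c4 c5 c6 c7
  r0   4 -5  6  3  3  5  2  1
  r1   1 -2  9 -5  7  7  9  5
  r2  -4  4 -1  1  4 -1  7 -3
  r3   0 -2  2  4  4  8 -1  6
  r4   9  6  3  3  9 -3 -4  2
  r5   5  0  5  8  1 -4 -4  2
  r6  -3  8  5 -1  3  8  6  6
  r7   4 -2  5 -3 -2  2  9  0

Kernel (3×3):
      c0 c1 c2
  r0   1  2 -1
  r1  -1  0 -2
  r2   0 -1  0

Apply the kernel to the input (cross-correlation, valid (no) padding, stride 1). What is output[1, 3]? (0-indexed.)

-1

The receptive field on the input at this output position is [-5 7 7 / 1 4 -1 / 4 4 8]. Elementwise product with the kernel and sum: -5·1 + 7·2 + 7·-1 + 1·-1 + -1·-2 + 4·-1.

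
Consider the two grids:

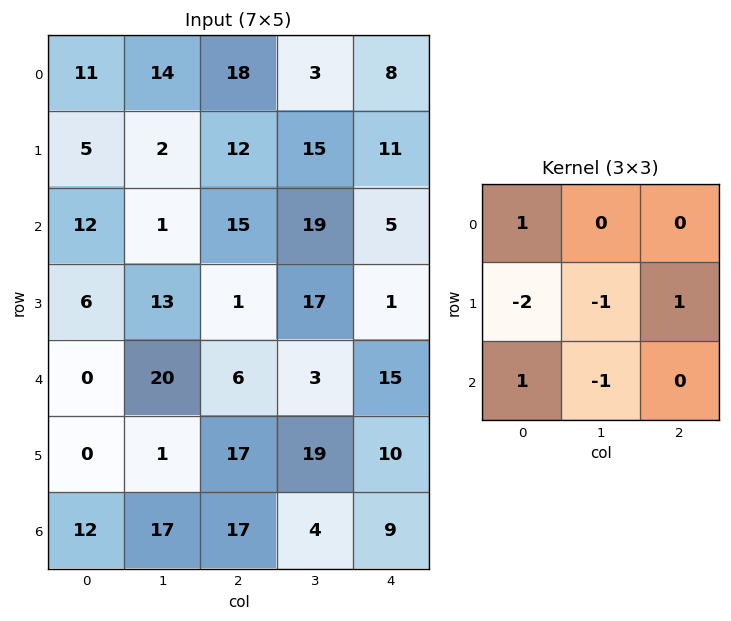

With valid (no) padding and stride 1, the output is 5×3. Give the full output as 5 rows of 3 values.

22 -1 -14
-12 16 -48
-32 5 0
-9 -46 -1
11 20 -24

Output[0,0]: The receptive field on the input at this output position is [11 14 18 / 5 2 12 / 12 1 15]. Elementwise product with the kernel and sum: 11·1 + 5·-2 + 2·-1 + 12·1 + 12·1 + 1·-1.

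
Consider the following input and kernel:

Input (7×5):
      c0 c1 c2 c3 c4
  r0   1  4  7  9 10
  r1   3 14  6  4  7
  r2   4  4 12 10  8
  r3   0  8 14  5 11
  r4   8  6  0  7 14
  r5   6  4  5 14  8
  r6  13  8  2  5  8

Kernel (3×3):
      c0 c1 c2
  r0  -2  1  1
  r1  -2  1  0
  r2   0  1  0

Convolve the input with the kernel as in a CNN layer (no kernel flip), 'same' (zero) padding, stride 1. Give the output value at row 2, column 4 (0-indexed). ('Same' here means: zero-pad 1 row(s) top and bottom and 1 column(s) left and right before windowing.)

The receptive field on the zero-padded input at this output position is [4 7 0 / 10 8 0 / 5 11 0]. Elementwise product with the kernel and sum: 4·-2 + 7·1 + 0·1 + 10·-2 + 8·1 + 11·1.

-2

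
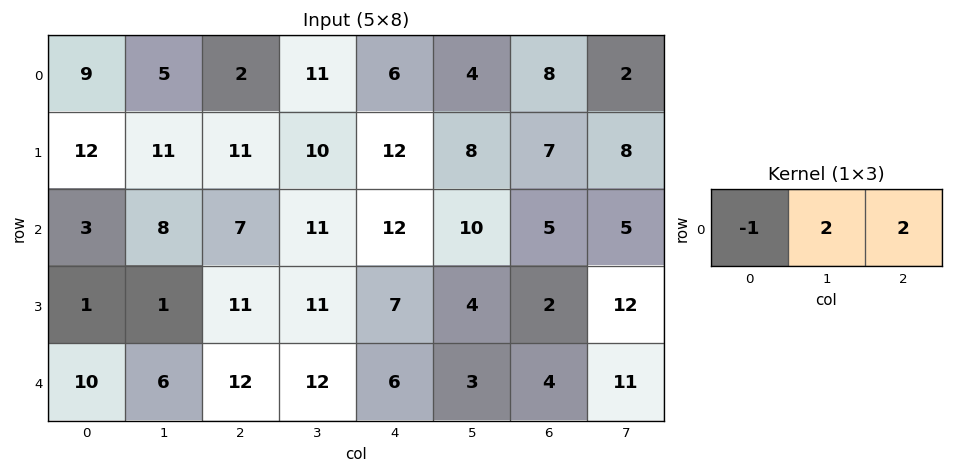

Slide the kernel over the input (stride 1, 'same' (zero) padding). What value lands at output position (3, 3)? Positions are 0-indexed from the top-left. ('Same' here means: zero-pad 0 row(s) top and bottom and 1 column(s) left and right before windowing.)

25

The receptive field on the zero-padded input at this output position is [11 11 7]. Elementwise product with the kernel and sum: 11·-1 + 11·2 + 7·2.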